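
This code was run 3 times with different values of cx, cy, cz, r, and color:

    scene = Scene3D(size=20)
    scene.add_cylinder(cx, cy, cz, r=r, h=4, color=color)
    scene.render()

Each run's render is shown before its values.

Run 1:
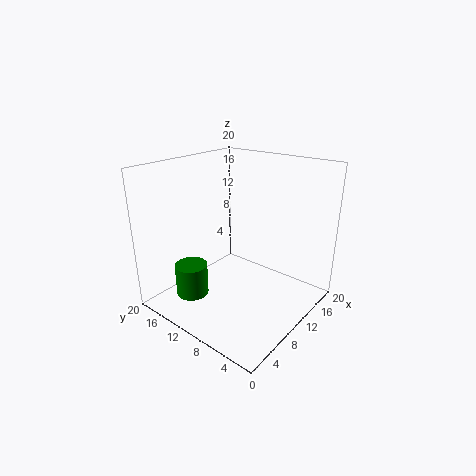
cx = 2; cy = 11; cz = 5; r = 2; color = 'green'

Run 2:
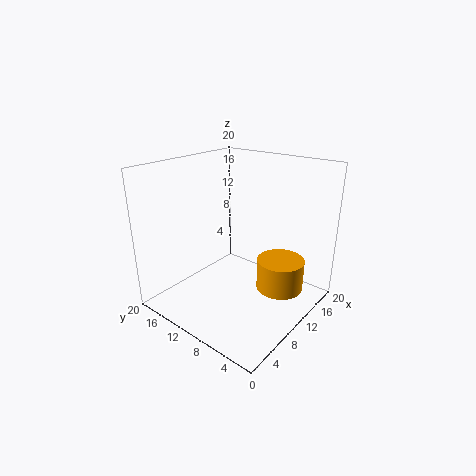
cx = 10; cy = 3; cz = 5; r = 3; color = 'orange'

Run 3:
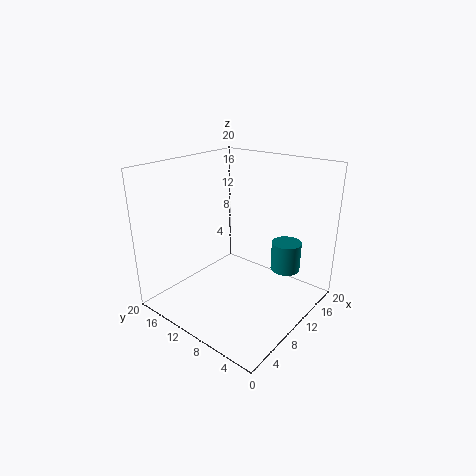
cx = 13; cy = 4; cz = 6; r = 2; color = 'teal'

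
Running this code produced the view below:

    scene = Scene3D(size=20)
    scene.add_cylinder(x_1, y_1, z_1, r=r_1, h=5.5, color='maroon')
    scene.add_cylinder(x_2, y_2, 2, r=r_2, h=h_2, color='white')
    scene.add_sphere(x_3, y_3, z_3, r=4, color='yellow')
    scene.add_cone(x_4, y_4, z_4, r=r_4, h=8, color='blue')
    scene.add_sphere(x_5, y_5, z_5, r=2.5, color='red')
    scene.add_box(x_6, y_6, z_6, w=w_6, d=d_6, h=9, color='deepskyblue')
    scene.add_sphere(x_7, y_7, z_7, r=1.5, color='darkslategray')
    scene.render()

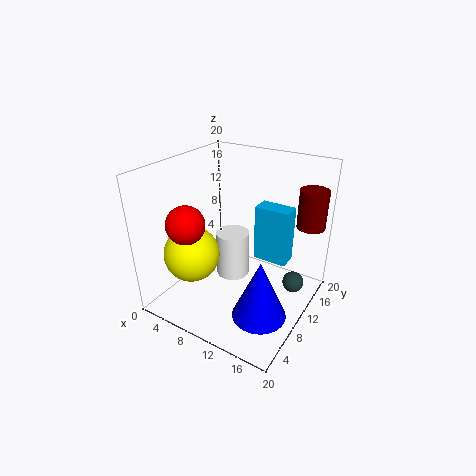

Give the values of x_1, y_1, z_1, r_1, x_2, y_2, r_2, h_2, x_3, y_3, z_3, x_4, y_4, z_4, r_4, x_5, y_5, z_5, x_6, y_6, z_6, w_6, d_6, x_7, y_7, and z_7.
x_1 = 18, y_1 = 16.5, z_1 = 11, r_1 = 2, x_2 = 7.5, y_2 = 12.5, r_2 = 2.5, h_2 = 7, x_3 = 4, y_3 = 7, z_3 = 7, x_4 = 16, y_4 = 5.5, z_4 = 2.5, r_4 = 3.5, x_5 = 6, y_5 = 4, z_5 = 13.5, x_6 = 9, y_6 = 16.5, z_6 = 3, w_6 = 5.5, d_6 = 3, x_7 = 17.5, y_7 = 13, z_7 = 3.5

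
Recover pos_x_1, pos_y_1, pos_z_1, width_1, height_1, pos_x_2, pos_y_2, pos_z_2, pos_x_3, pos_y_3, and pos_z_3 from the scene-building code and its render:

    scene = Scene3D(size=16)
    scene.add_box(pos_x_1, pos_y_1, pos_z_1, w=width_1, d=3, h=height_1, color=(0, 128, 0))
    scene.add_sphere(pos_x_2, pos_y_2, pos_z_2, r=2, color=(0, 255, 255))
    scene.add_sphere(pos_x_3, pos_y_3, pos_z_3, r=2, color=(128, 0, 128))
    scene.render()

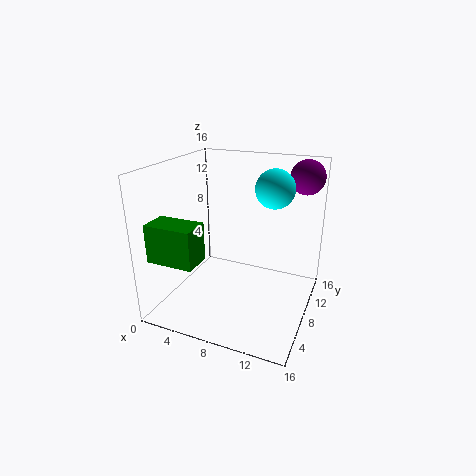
pos_x_1 = 1, pos_y_1 = 1, pos_z_1 = 7, width_1 = 5, height_1 = 4, pos_x_2 = 12, pos_y_2 = 8, pos_z_2 = 14, pos_x_3 = 14, pos_y_3 = 14, pos_z_3 = 14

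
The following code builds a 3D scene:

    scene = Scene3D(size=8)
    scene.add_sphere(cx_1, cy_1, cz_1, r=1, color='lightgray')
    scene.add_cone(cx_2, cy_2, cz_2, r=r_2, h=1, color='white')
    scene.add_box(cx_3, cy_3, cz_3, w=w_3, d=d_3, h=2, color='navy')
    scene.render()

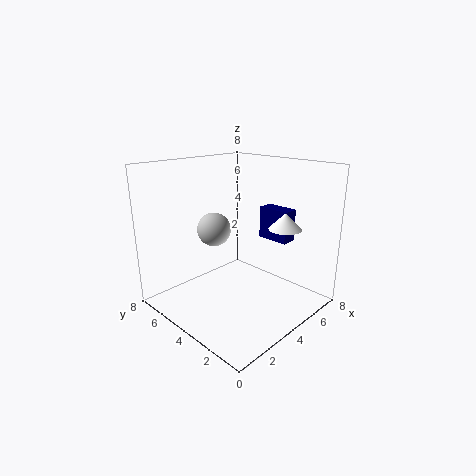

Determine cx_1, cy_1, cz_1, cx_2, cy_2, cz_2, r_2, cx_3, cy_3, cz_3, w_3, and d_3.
cx_1 = 4, cy_1 = 6, cz_1 = 4, cx_2 = 7, cy_2 = 3, cz_2 = 4, r_2 = 1, cx_3 = 7, cy_3 = 3, cz_3 = 3, w_3 = 1, d_3 = 2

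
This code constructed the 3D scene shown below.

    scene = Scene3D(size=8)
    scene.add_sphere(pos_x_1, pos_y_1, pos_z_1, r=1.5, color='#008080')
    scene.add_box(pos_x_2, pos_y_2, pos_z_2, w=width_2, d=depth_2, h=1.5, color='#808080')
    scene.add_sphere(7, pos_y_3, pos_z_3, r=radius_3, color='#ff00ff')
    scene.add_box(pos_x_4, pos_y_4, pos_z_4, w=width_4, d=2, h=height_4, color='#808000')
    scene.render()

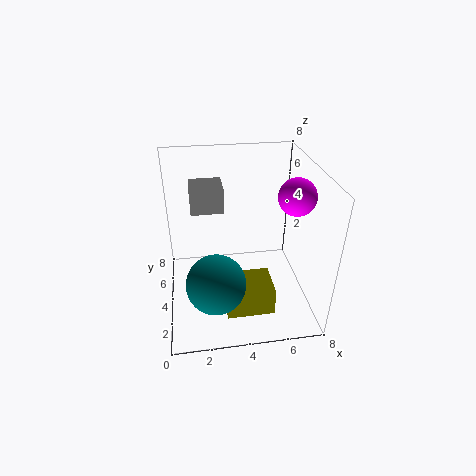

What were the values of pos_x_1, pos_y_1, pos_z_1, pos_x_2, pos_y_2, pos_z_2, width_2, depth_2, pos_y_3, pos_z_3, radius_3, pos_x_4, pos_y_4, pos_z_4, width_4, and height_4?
pos_x_1 = 2.5; pos_y_1 = 1.5; pos_z_1 = 3; pos_x_2 = 1.5; pos_y_2 = 6; pos_z_2 = 4.5; width_2 = 2; depth_2 = 2; pos_y_3 = 3.5; pos_z_3 = 6.5; radius_3 = 1; pos_x_4 = 3; pos_y_4 = 1; pos_z_4 = 1; width_4 = 2.5; height_4 = 1.5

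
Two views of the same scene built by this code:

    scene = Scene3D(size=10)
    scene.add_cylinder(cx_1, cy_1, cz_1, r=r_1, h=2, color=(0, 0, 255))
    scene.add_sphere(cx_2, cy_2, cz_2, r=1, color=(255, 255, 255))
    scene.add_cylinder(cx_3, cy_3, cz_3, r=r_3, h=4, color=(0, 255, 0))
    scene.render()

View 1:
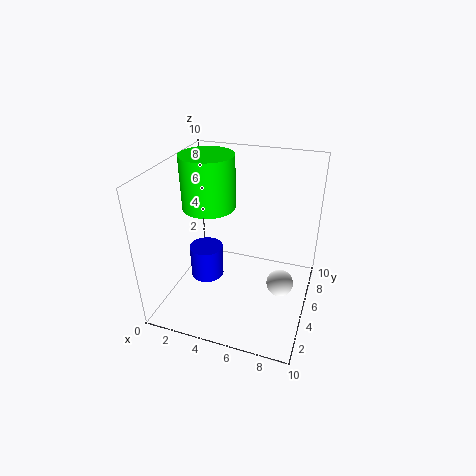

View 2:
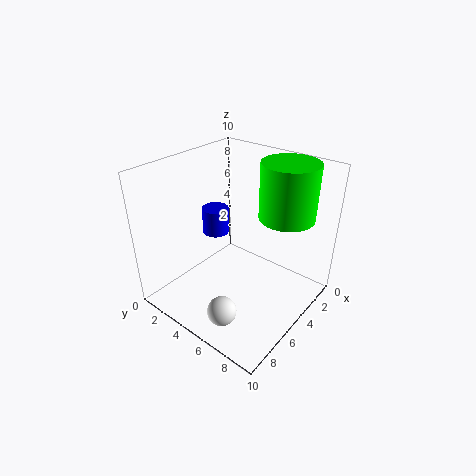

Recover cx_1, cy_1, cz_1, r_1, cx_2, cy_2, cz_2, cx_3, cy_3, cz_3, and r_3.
cx_1 = 4
cy_1 = 2
cz_1 = 4
r_1 = 1
cx_2 = 8
cy_2 = 6
cz_2 = 1
cx_3 = 2
cy_3 = 7
cz_3 = 6
r_3 = 2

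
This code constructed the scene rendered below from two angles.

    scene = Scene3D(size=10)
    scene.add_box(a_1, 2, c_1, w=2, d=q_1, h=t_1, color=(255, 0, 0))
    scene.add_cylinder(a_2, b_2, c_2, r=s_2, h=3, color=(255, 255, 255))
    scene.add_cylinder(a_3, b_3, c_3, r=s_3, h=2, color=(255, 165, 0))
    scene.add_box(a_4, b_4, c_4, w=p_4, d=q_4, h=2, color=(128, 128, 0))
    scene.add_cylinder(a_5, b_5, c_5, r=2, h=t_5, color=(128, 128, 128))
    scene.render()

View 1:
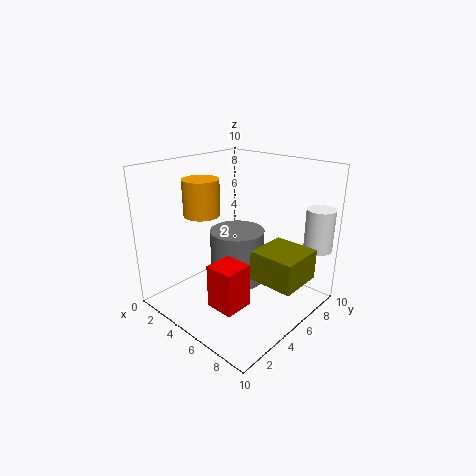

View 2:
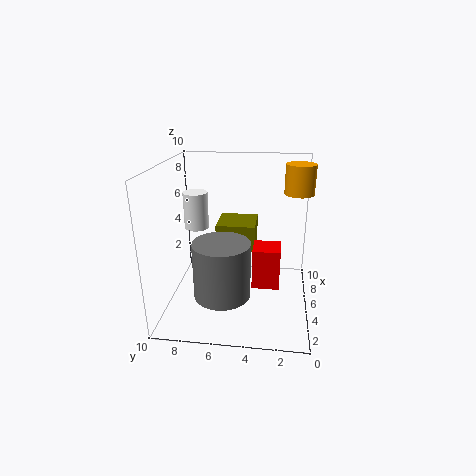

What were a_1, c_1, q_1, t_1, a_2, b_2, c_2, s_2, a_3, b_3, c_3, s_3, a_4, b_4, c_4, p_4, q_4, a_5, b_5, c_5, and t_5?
a_1 = 5, c_1 = 1, q_1 = 2, t_1 = 3, a_2 = 9, b_2 = 9, c_2 = 4, s_2 = 1, a_3 = 6, b_3 = 1, c_3 = 8, s_3 = 1, a_4 = 7, b_4 = 4, c_4 = 3, p_4 = 3, q_4 = 3, a_5 = 4, b_5 = 6, c_5 = 1, t_5 = 4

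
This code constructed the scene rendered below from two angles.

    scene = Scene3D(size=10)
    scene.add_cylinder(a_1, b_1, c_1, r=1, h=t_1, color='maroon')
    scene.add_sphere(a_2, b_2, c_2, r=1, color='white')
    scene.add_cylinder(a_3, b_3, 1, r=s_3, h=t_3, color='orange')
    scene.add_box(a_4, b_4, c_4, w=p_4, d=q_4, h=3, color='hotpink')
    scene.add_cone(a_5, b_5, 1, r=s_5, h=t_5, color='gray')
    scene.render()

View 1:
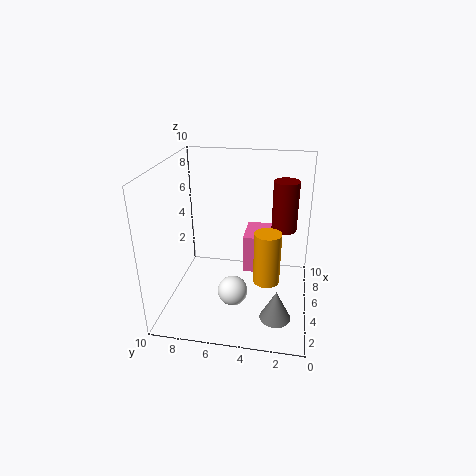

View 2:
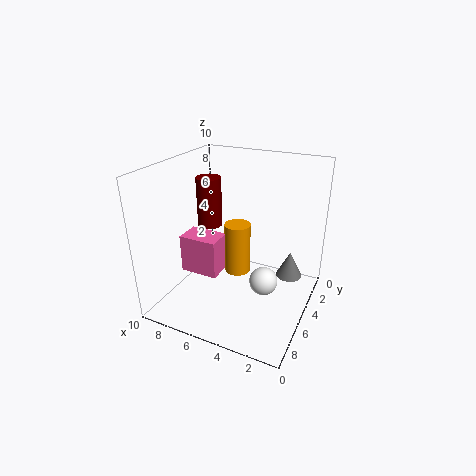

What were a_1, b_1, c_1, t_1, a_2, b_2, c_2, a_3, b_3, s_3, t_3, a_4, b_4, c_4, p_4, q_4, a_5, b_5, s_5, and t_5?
a_1 = 9, b_1 = 2, c_1 = 4, t_1 = 4, a_2 = 3, b_2 = 5, c_2 = 2, a_3 = 6, b_3 = 3, s_3 = 1, t_3 = 4, a_4 = 7, b_4 = 3, c_4 = 1, p_4 = 3, q_4 = 2, a_5 = 2, b_5 = 2, s_5 = 1, t_5 = 2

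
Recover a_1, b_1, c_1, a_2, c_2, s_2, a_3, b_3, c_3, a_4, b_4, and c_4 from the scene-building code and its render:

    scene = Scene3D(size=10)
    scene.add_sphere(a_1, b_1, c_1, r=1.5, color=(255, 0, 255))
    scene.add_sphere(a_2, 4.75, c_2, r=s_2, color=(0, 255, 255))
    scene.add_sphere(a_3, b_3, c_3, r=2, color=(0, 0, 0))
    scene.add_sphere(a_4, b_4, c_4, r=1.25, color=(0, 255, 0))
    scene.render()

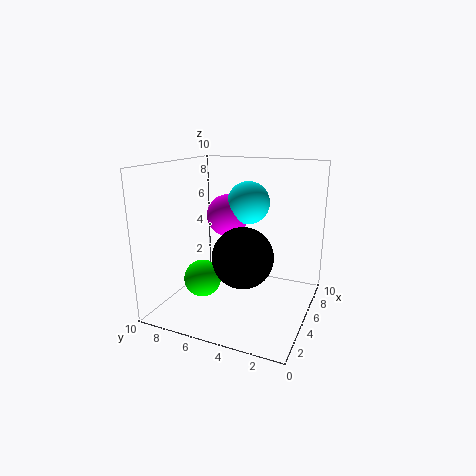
a_1 = 6
b_1 = 6.25
c_1 = 6.25
a_2 = 6.25
c_2 = 7.25
s_2 = 1.5
a_3 = 3.5
b_3 = 4
c_3 = 4.25
a_4 = 3
b_4 = 6.75
c_4 = 2.5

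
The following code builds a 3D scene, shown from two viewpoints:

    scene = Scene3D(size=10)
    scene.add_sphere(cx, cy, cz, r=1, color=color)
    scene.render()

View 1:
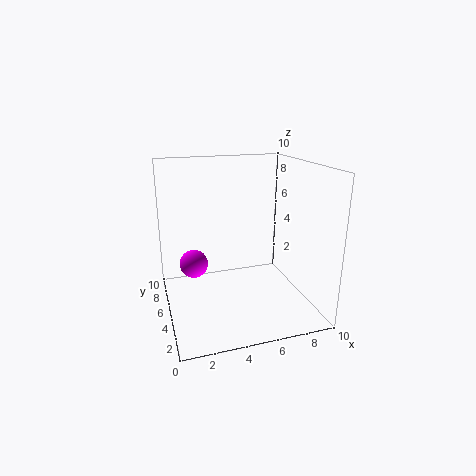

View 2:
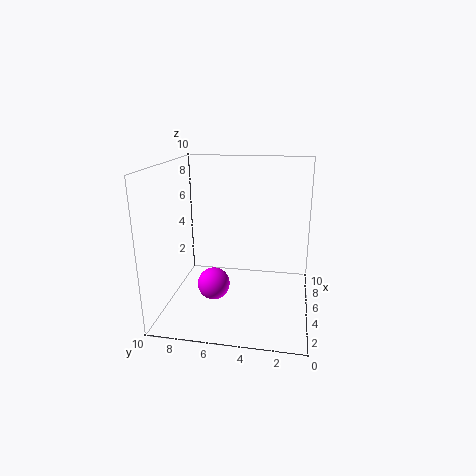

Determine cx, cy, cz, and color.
cx = 2; cy = 6; cz = 3; color = 'magenta'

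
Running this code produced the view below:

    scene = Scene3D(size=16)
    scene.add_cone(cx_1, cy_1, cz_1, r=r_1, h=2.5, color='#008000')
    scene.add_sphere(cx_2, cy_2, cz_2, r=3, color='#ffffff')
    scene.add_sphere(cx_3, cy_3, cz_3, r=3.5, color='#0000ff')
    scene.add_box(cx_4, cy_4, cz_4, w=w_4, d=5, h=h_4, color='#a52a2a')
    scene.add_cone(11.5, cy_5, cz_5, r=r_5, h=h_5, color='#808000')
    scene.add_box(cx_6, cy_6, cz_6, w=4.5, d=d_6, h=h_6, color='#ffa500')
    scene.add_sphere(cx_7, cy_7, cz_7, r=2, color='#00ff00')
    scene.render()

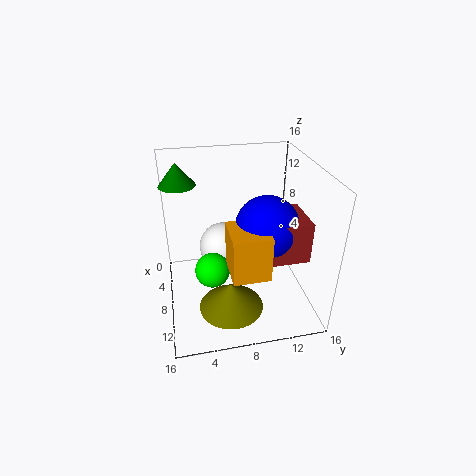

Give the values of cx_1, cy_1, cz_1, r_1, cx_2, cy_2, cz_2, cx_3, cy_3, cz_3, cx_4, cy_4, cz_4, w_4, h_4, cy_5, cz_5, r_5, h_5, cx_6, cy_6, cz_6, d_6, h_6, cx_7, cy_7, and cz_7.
cx_1 = 5
cy_1 = 2
cz_1 = 13.5
r_1 = 2
cx_2 = 4
cy_2 = 7
cz_2 = 4.5
cx_3 = 9
cy_3 = 11
cz_3 = 9.5
cx_4 = 7
cy_4 = 10
cz_4 = 6.5
w_4 = 5
h_4 = 4.5
cy_5 = 6.5
cz_5 = 1.5
r_5 = 3.5
h_5 = 3
cx_6 = 8.5
cy_6 = 6.5
cz_6 = 5.5
d_6 = 4
h_6 = 5
cx_7 = 8
cy_7 = 5
cz_7 = 4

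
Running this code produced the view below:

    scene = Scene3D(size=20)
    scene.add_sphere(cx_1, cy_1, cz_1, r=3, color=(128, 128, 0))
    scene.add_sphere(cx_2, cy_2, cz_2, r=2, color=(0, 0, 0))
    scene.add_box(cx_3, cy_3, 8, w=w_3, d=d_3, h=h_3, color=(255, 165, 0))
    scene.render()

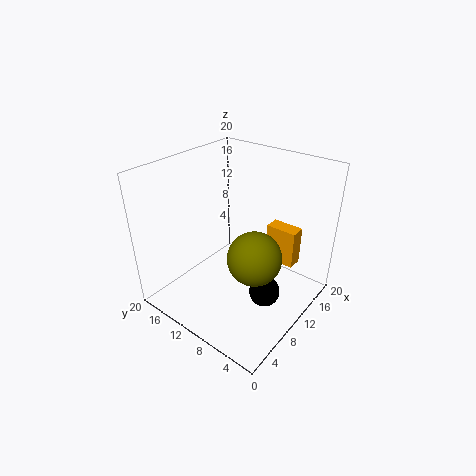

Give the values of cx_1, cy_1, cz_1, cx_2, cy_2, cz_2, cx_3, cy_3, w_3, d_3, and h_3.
cx_1 = 4; cy_1 = 3; cz_1 = 13; cx_2 = 8; cy_2 = 4; cz_2 = 5; cx_3 = 11; cy_3 = 2; w_3 = 2; d_3 = 4; h_3 = 5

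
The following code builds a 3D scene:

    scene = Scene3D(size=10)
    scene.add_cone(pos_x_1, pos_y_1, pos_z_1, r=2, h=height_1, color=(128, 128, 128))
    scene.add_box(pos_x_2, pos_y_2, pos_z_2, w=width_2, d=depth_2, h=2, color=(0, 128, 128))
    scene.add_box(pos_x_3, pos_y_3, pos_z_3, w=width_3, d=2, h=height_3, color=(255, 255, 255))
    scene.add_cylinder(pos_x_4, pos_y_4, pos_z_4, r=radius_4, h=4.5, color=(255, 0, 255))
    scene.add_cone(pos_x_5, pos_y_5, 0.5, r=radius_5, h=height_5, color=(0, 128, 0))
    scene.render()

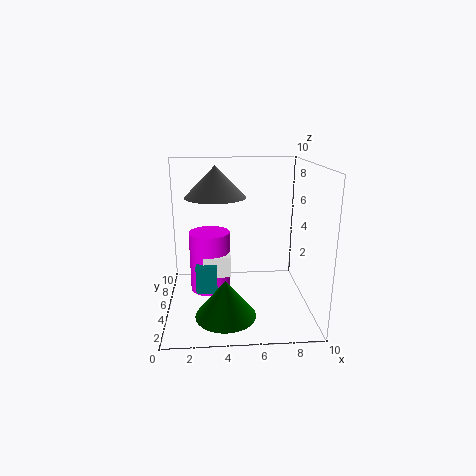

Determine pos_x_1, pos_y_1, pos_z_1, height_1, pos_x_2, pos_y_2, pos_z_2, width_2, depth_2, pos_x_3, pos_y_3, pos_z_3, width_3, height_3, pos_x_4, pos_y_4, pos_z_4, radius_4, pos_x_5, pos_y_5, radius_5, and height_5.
pos_x_1 = 3.5
pos_y_1 = 4.5
pos_z_1 = 8
height_1 = 2
pos_x_2 = 2
pos_y_2 = 4.5
pos_z_2 = 1
width_2 = 1.5
depth_2 = 2.5
pos_x_3 = 2.5
pos_y_3 = 5
pos_z_3 = 2
width_3 = 2
height_3 = 1.5
pos_x_4 = 3
pos_y_4 = 6.5
pos_z_4 = 0.5
radius_4 = 1.5
pos_x_5 = 4
pos_y_5 = 2.5
radius_5 = 2
height_5 = 2.5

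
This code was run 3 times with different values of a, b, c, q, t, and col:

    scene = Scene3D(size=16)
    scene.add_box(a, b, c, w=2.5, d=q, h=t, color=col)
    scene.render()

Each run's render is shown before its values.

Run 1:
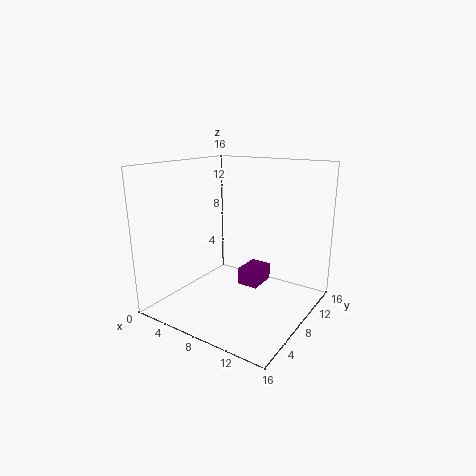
a = 7
b = 9.5
c = 1.5
q = 3.5
t = 2
col = 'purple'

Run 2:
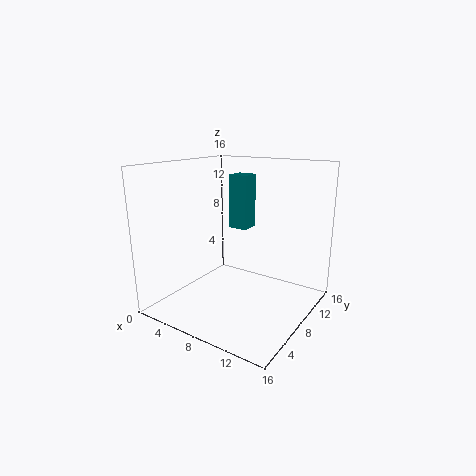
a = 3
b = 13.5
c = 7
q = 2.5
t = 7
col = 'teal'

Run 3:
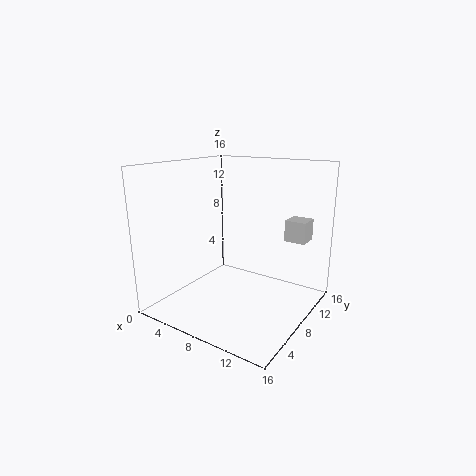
a = 11.5
b = 12.5
c = 7
q = 2.5
t = 2.5
col = 'lightgray'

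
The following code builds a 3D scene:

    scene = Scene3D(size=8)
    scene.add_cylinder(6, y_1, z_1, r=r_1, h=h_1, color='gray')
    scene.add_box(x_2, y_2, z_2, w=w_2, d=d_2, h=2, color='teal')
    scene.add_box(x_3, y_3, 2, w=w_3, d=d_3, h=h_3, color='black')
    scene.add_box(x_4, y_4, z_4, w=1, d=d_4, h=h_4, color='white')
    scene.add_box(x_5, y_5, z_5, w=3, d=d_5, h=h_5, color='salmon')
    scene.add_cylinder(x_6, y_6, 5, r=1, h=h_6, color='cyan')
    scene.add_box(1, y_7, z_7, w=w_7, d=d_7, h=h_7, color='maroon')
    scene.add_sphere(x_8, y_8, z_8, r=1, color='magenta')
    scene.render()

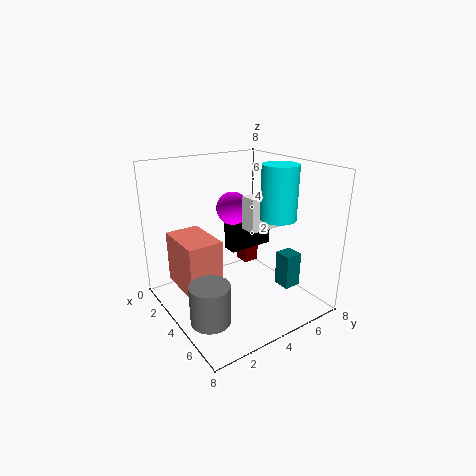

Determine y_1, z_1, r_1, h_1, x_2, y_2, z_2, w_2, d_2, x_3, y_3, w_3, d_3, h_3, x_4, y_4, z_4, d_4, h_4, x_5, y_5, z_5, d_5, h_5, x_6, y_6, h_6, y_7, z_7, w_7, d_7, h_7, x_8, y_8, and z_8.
y_1 = 1, z_1 = 1, r_1 = 1, h_1 = 2, x_2 = 5, y_2 = 6, z_2 = 1, w_2 = 1, d_2 = 1, x_3 = 1, y_3 = 5, w_3 = 1, d_3 = 3, h_3 = 2, x_4 = 3, y_4 = 5, z_4 = 4, d_4 = 2, h_4 = 2, x_5 = 1, y_5 = 1, z_5 = 1, d_5 = 2, h_5 = 3, x_6 = 5, y_6 = 6, h_6 = 3, y_7 = 6, z_7 = 1, w_7 = 1, d_7 = 1, h_7 = 2, x_8 = 2, y_8 = 5, z_8 = 5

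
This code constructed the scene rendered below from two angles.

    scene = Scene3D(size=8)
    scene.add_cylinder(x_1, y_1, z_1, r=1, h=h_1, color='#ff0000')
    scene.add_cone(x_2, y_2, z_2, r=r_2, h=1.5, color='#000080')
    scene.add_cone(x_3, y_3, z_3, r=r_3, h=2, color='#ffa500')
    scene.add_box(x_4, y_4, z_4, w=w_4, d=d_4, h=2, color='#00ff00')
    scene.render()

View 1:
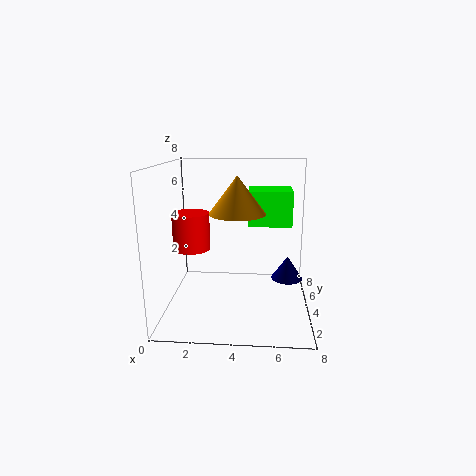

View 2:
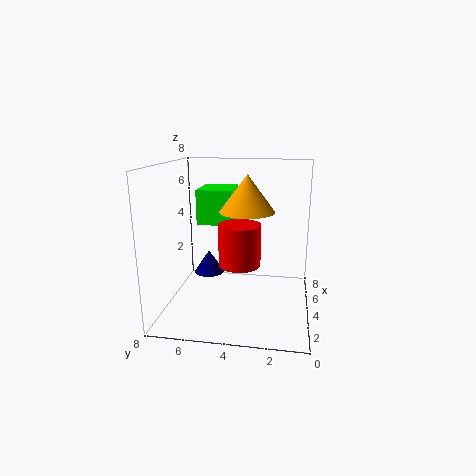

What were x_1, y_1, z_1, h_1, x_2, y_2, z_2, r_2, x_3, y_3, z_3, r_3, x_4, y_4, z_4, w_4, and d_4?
x_1 = 1.5
y_1 = 3.5
z_1 = 3.5
h_1 = 2
x_2 = 7
y_2 = 6.5
z_2 = 0.5
r_2 = 1
x_3 = 4
y_3 = 3.5
z_3 = 5.5
r_3 = 1.5
x_4 = 4.5
y_4 = 4.5
z_4 = 4.5
w_4 = 2.5
d_4 = 2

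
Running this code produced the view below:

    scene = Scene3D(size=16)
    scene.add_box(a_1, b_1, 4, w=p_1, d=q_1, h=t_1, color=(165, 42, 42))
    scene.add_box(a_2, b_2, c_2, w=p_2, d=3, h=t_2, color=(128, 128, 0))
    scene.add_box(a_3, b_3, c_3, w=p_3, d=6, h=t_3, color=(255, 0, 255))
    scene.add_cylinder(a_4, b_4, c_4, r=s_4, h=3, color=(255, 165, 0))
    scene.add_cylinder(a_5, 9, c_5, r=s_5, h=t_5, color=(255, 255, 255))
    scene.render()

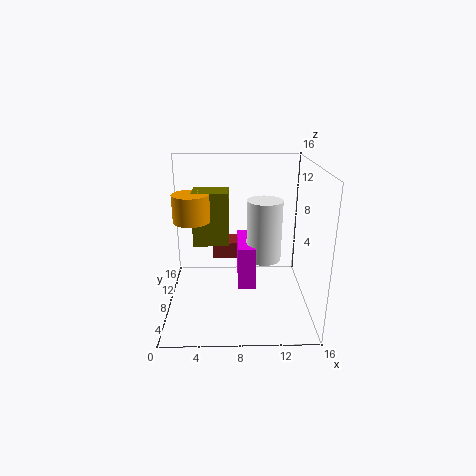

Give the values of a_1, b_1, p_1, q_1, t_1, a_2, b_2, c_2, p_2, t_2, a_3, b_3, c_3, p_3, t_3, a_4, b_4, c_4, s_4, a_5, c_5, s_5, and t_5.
a_1 = 5; b_1 = 11; p_1 = 5; q_1 = 3; t_1 = 2; a_2 = 3; b_2 = 8; c_2 = 7; p_2 = 4; t_2 = 6; a_3 = 8; b_3 = 7; c_3 = 2; p_3 = 2; t_3 = 5; a_4 = 3; b_4 = 8; c_4 = 10; s_4 = 2; a_5 = 11; c_5 = 5; s_5 = 2; t_5 = 7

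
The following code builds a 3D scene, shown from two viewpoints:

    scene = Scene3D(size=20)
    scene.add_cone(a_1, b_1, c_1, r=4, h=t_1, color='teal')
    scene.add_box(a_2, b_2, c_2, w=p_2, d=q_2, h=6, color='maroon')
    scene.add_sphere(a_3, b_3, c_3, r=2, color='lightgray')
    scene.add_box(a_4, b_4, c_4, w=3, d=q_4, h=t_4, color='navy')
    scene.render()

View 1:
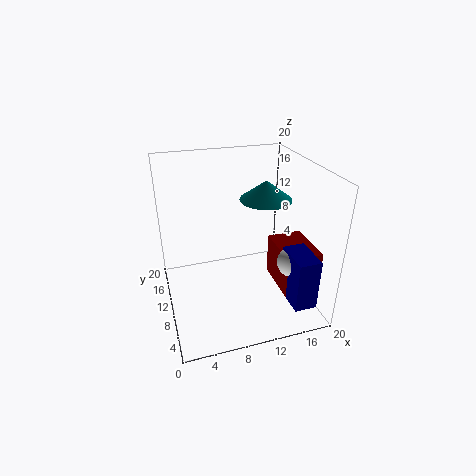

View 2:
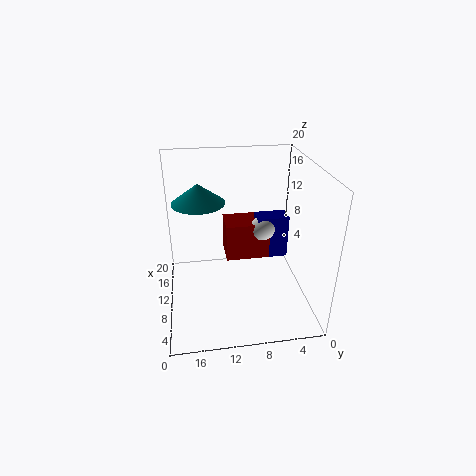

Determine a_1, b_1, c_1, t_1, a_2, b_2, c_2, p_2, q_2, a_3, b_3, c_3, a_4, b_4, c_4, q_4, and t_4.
a_1 = 16, b_1 = 15, c_1 = 13, t_1 = 3, a_2 = 15, b_2 = 4, c_2 = 3, p_2 = 5, q_2 = 7, a_3 = 16, b_3 = 5, c_3 = 8, a_4 = 15, b_4 = 1, c_4 = 3, q_4 = 5, t_4 = 7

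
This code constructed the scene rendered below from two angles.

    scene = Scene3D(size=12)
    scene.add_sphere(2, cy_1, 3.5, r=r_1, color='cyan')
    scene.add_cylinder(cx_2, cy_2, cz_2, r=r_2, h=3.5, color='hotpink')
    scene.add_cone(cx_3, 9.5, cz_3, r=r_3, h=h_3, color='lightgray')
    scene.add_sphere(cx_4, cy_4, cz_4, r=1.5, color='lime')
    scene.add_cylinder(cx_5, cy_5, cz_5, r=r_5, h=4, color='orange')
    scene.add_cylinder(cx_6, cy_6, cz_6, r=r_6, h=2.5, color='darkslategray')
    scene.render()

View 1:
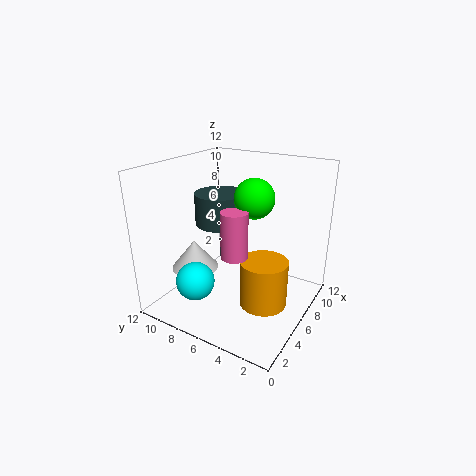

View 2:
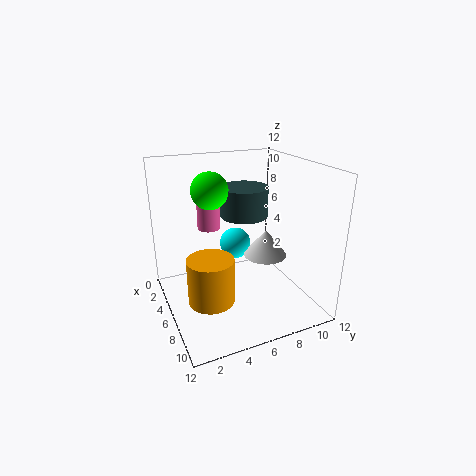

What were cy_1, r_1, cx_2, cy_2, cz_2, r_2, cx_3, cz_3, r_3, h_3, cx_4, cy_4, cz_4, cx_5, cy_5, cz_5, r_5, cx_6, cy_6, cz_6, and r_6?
cy_1 = 7.5
r_1 = 1.5
cx_2 = 3
cy_2 = 4.5
cz_2 = 6
r_2 = 1
cx_3 = 4.5
cz_3 = 3
r_3 = 2
h_3 = 2.5
cx_4 = 5
cy_4 = 4
cz_4 = 10
cx_5 = 6
cy_5 = 3.5
cz_5 = 0.5
r_5 = 2
cx_6 = 5
cy_6 = 7
cz_6 = 7.5
r_6 = 2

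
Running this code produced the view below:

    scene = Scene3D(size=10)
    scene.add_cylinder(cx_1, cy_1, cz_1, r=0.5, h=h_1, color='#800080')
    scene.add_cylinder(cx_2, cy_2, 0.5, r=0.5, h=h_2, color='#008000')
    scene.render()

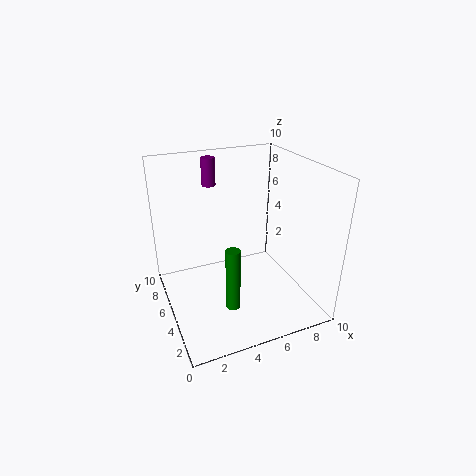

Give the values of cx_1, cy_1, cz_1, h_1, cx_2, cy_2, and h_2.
cx_1 = 4, cy_1 = 8, cz_1 = 8, h_1 = 2, cx_2 = 4, cy_2 = 3.5, h_2 = 4.5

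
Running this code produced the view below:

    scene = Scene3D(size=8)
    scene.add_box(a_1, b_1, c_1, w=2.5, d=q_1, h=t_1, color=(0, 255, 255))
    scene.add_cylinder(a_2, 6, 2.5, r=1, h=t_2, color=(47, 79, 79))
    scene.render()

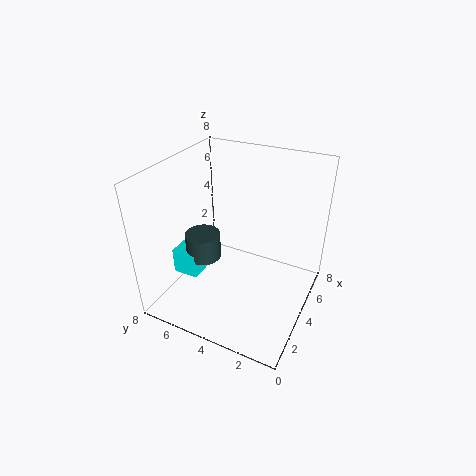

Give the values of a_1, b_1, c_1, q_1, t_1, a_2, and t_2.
a_1 = 2.5, b_1 = 6, c_1 = 1.5, q_1 = 1.5, t_1 = 1.5, a_2 = 3.5, t_2 = 1.5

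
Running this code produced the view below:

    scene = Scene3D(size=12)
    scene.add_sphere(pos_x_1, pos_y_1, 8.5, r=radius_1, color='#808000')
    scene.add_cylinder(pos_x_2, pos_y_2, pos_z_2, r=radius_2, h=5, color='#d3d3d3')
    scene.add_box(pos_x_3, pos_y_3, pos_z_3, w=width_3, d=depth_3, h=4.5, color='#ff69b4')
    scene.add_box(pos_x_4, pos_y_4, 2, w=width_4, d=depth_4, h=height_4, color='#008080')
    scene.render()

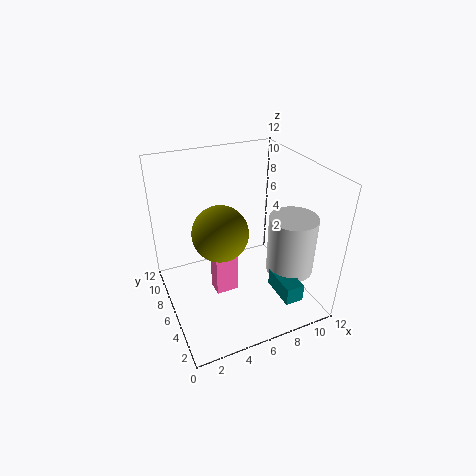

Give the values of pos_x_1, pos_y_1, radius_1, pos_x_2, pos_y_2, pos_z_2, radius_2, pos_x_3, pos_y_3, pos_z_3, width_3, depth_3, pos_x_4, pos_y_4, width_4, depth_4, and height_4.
pos_x_1 = 3.5, pos_y_1 = 3.5, radius_1 = 2, pos_x_2 = 10, pos_y_2 = 4, pos_z_2 = 3, radius_2 = 2, pos_x_3 = 4, pos_y_3 = 6, pos_z_3 = 0.5, width_3 = 2, depth_3 = 1.5, pos_x_4 = 8, pos_y_4 = 1, width_4 = 1.5, depth_4 = 3, height_4 = 1.5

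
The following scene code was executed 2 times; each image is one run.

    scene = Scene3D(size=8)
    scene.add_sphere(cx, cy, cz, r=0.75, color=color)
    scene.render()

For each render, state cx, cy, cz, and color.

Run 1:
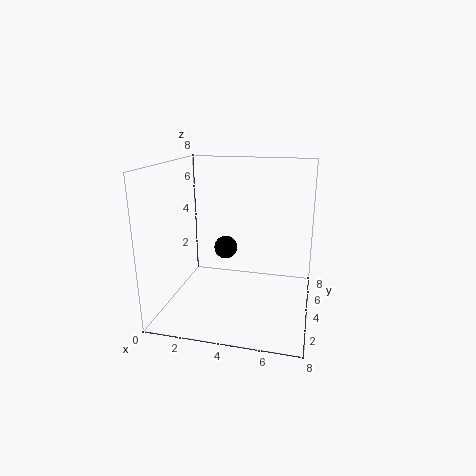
cx = 2.5, cy = 6.75, cz = 2.25, color = 'black'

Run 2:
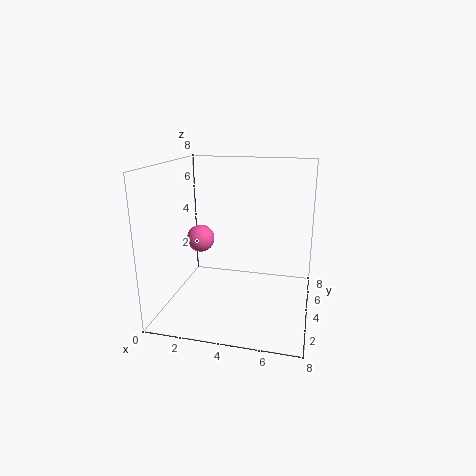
cx = 2, cy = 3.5, cz = 4, color = 'hotpink'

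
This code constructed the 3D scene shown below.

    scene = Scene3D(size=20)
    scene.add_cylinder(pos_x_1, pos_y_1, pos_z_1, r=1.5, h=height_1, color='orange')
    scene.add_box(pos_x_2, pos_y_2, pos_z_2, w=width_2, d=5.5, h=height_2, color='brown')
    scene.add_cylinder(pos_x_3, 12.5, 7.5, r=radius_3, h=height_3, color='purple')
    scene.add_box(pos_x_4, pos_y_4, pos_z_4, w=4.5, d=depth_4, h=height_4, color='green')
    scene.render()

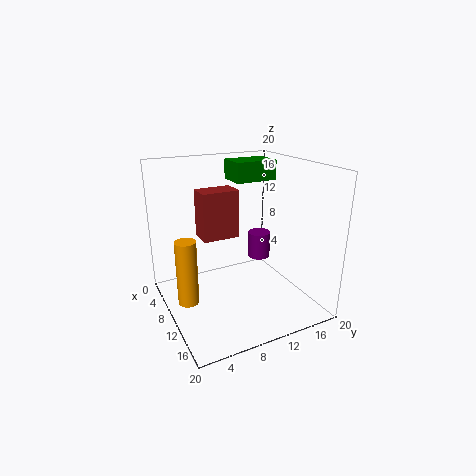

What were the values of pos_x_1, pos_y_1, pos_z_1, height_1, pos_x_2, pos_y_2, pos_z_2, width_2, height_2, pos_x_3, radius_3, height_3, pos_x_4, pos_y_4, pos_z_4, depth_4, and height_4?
pos_x_1 = 8, pos_y_1 = 3, pos_z_1 = 0.5, height_1 = 9.5, pos_x_2 = 4, pos_y_2 = 6, pos_z_2 = 9, width_2 = 3.5, height_2 = 7, pos_x_3 = 11.5, radius_3 = 1.5, height_3 = 3.5, pos_x_4 = 1.5, pos_y_4 = 12, pos_z_4 = 16.5, depth_4 = 6.5, height_4 = 3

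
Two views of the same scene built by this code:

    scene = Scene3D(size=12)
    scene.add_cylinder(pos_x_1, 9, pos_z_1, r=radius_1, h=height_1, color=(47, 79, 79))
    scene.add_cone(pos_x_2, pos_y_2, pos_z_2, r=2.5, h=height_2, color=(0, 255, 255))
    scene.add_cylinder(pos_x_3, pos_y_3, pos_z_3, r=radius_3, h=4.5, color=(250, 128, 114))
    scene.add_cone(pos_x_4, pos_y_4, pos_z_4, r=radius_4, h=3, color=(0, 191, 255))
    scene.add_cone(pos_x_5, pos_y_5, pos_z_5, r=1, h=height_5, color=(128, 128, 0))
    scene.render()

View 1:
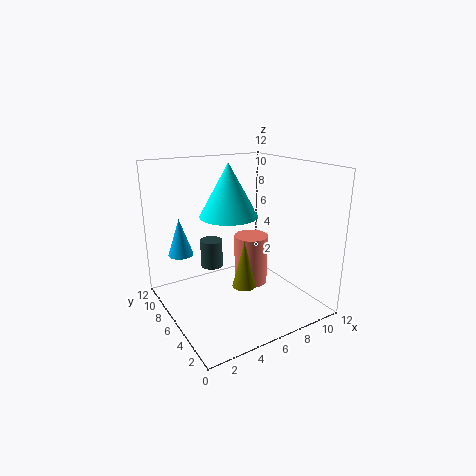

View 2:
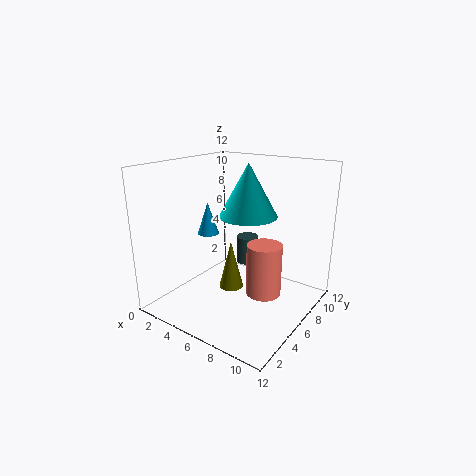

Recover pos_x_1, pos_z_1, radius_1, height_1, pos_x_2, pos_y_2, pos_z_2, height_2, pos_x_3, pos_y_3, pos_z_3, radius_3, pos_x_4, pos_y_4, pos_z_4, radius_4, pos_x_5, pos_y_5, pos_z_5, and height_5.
pos_x_1 = 5; pos_z_1 = 2.5; radius_1 = 1; height_1 = 2.5; pos_x_2 = 6; pos_y_2 = 7.5; pos_z_2 = 7.5; height_2 = 4.5; pos_x_3 = 8; pos_y_3 = 7; pos_z_3 = 1; radius_3 = 1.5; pos_x_4 = 1.5; pos_y_4 = 7.5; pos_z_4 = 5; radius_4 = 1; pos_x_5 = 6; pos_y_5 = 5; pos_z_5 = 2; height_5 = 4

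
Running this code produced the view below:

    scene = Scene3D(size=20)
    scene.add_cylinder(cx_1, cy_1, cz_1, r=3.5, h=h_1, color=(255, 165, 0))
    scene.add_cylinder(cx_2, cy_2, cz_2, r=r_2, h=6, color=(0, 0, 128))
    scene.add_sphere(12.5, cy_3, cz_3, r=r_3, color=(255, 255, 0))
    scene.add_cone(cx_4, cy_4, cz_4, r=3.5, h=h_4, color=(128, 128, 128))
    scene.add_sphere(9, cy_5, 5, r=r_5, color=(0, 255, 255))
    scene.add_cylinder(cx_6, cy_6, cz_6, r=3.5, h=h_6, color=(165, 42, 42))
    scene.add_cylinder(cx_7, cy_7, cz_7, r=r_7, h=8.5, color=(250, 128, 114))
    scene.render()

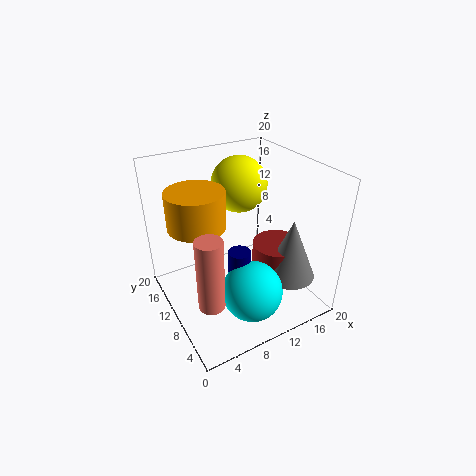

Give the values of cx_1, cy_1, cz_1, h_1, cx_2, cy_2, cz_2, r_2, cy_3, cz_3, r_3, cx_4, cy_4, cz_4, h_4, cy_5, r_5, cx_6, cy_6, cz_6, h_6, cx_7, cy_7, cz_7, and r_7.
cx_1 = 3.5; cy_1 = 8.5; cz_1 = 14.5; h_1 = 4.5; cx_2 = 8.5; cy_2 = 7; cz_2 = 4; r_2 = 1.5; cy_3 = 14; cz_3 = 16; r_3 = 4; cx_4 = 15.5; cy_4 = 5; cz_4 = 5; h_4 = 8.5; cy_5 = 4.5; r_5 = 4; cx_6 = 15; cy_6 = 7.5; cz_6 = 3.5; h_6 = 5.5; cx_7 = 2; cy_7 = 2; cz_7 = 8; r_7 = 1.5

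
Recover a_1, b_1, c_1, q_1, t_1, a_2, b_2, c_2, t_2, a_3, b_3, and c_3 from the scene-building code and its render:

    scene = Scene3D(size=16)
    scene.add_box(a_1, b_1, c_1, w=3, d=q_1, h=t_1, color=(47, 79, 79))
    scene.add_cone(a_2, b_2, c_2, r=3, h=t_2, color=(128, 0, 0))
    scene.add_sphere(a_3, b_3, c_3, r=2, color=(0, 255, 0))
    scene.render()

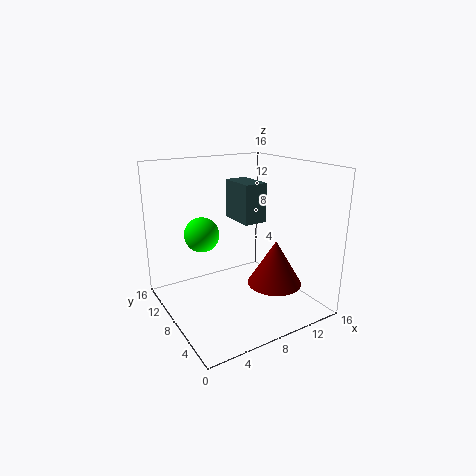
a_1 = 11, b_1 = 11, c_1 = 8, q_1 = 5, t_1 = 5, a_2 = 11, b_2 = 5, c_2 = 3, t_2 = 5, a_3 = 5, b_3 = 11, c_3 = 8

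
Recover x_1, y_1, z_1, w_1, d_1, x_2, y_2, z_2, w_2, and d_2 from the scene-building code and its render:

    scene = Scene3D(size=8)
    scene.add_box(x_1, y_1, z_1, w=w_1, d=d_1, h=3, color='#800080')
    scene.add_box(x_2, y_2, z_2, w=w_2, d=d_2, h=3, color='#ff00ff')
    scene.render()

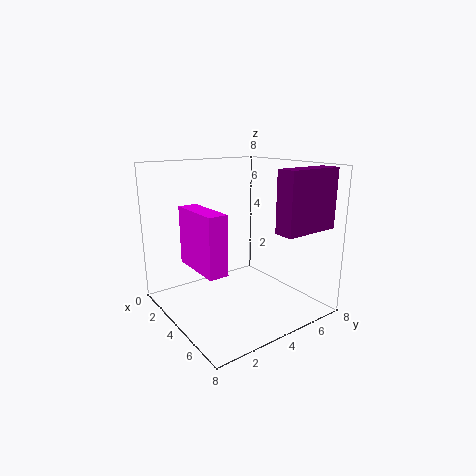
x_1 = 7
y_1 = 4
z_1 = 5
w_1 = 1
d_1 = 3
x_2 = 3
y_2 = 1
z_2 = 3
w_2 = 3
d_2 = 1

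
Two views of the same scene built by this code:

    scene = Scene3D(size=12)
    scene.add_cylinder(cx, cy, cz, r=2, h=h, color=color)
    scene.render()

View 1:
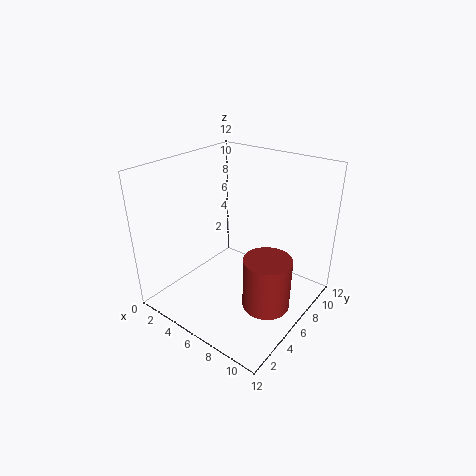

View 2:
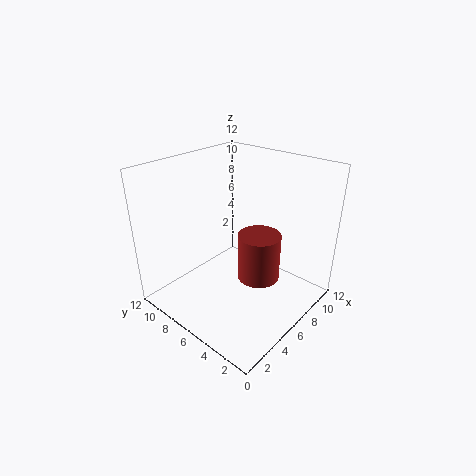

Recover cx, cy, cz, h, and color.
cx = 9, cy = 6, cz = 0.5, h = 4.5, color = 'brown'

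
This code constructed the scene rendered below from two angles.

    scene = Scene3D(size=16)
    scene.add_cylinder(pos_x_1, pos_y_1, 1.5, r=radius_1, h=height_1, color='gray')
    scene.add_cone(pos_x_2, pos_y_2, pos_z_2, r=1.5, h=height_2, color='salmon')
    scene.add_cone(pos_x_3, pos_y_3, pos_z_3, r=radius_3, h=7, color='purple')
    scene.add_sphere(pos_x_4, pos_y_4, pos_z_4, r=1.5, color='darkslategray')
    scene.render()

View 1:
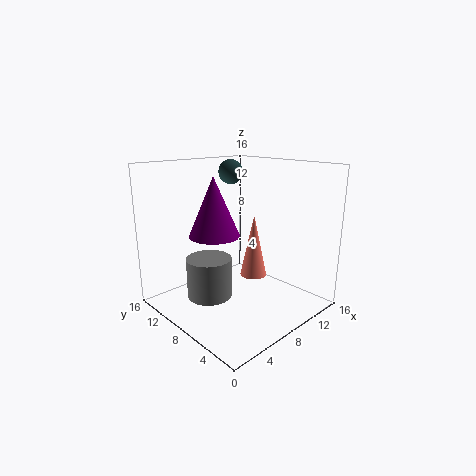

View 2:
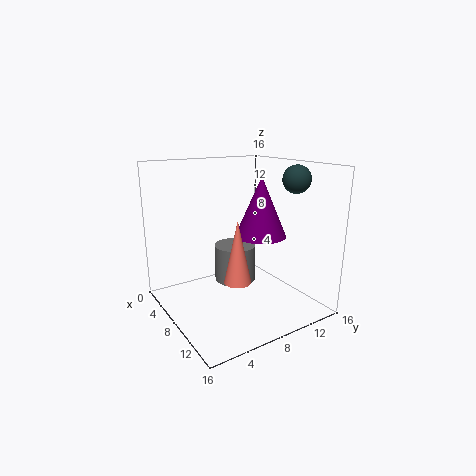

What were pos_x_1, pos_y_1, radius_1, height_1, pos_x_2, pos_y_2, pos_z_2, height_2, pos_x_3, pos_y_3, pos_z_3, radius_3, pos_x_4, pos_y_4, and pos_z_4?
pos_x_1 = 5, pos_y_1 = 9.5, radius_1 = 2.5, height_1 = 4.5, pos_x_2 = 9.5, pos_y_2 = 7, pos_z_2 = 3.5, height_2 = 7, pos_x_3 = 7.5, pos_y_3 = 11.5, pos_z_3 = 7.5, radius_3 = 3, pos_x_4 = 11.5, pos_y_4 = 13, pos_z_4 = 14.5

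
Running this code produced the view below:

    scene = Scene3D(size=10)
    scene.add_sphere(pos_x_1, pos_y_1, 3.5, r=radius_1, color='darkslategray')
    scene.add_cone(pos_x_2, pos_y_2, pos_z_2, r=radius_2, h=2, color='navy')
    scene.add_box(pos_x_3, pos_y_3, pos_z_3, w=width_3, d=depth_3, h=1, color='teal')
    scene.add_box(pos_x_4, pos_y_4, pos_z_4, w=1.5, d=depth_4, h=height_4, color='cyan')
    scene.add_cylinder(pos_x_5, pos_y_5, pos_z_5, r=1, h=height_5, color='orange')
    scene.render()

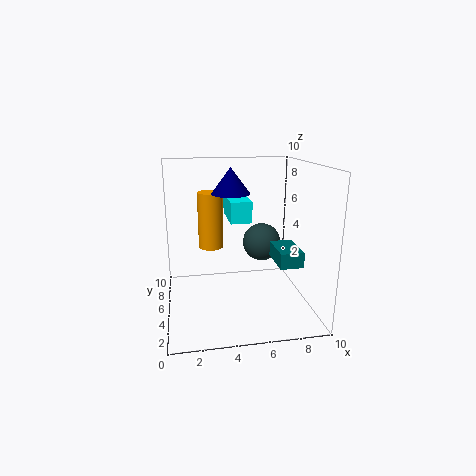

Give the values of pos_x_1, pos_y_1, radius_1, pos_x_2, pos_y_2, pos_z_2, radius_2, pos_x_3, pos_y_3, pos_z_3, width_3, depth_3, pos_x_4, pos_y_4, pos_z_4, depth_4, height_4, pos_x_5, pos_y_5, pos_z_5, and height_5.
pos_x_1 = 7.5, pos_y_1 = 8, radius_1 = 1.5, pos_x_2 = 5, pos_y_2 = 8, pos_z_2 = 7.5, radius_2 = 1.5, pos_x_3 = 7, pos_y_3 = 1.5, pos_z_3 = 4, width_3 = 1.5, depth_3 = 2.5, pos_x_4 = 4.5, pos_y_4 = 5, pos_z_4 = 6, depth_4 = 3.5, height_4 = 1.5, pos_x_5 = 3.5, pos_y_5 = 9, pos_z_5 = 3, height_5 = 4.5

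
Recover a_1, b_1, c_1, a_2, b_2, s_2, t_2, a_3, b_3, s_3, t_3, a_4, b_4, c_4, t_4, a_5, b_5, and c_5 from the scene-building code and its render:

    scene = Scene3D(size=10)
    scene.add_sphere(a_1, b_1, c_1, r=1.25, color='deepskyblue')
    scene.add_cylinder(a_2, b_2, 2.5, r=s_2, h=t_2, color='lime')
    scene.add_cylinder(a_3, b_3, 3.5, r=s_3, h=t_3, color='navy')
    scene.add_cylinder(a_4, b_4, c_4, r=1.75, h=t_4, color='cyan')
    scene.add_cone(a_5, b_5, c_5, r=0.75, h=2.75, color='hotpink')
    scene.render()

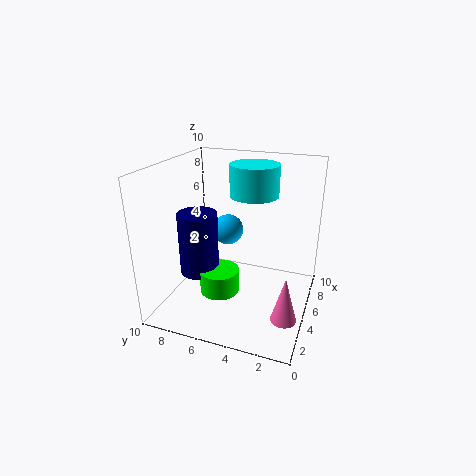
a_1 = 8.75, b_1 = 7.25, c_1 = 3.75, a_2 = 2.25, b_2 = 5.25, s_2 = 1.25, t_2 = 1.5, a_3 = 2.5, b_3 = 6.75, s_3 = 1.25, t_3 = 4, a_4 = 7, b_4 = 4.5, c_4 = 7.5, t_4 = 2.25, a_5 = 1, b_5 = 0.75, c_5 = 2.25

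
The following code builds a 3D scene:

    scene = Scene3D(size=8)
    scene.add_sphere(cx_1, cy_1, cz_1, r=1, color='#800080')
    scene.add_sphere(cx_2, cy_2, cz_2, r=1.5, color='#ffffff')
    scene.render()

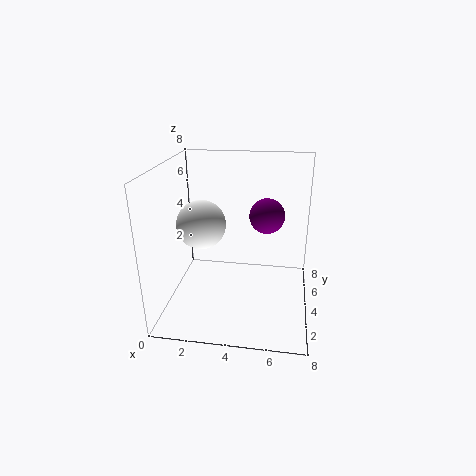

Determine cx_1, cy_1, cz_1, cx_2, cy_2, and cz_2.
cx_1 = 5.5
cy_1 = 5
cz_1 = 5
cx_2 = 1.5
cy_2 = 5.5
cz_2 = 4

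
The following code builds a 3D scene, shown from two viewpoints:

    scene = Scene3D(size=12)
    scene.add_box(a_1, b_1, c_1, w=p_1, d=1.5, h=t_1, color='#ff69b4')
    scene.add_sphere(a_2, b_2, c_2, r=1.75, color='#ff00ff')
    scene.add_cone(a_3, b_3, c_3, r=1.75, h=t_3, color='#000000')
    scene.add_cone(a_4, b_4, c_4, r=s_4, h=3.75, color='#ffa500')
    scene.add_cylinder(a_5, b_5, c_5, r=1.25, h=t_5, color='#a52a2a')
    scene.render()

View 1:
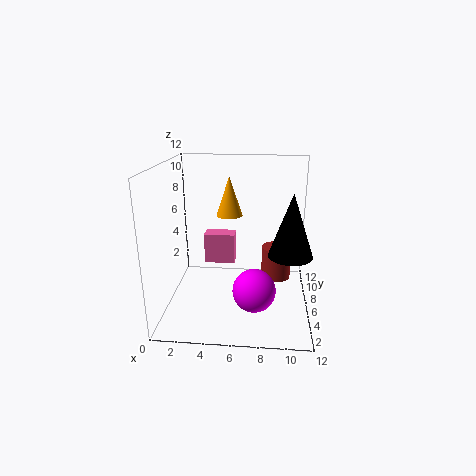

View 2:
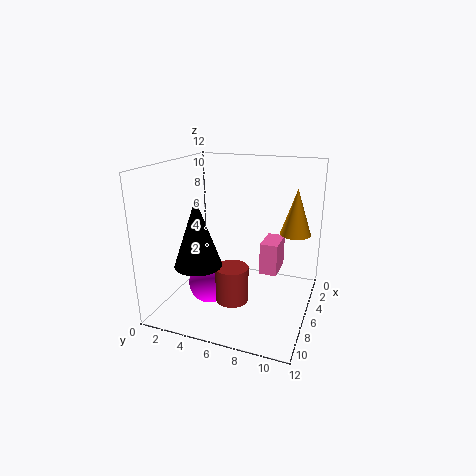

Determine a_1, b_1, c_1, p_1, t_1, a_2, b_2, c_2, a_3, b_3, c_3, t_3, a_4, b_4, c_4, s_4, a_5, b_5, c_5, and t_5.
a_1 = 2.75; b_1 = 7.75; c_1 = 2.75; p_1 = 2.75; t_1 = 2.75; a_2 = 7.5; b_2 = 4; c_2 = 2.25; a_3 = 10.25; b_3 = 4.5; c_3 = 5.25; t_3 = 5; a_4 = 4.75; b_4 = 10.5; c_4 = 6.5; s_4 = 1.25; a_5 = 9.25; b_5 = 6.75; c_5 = 2.25; t_5 = 2.75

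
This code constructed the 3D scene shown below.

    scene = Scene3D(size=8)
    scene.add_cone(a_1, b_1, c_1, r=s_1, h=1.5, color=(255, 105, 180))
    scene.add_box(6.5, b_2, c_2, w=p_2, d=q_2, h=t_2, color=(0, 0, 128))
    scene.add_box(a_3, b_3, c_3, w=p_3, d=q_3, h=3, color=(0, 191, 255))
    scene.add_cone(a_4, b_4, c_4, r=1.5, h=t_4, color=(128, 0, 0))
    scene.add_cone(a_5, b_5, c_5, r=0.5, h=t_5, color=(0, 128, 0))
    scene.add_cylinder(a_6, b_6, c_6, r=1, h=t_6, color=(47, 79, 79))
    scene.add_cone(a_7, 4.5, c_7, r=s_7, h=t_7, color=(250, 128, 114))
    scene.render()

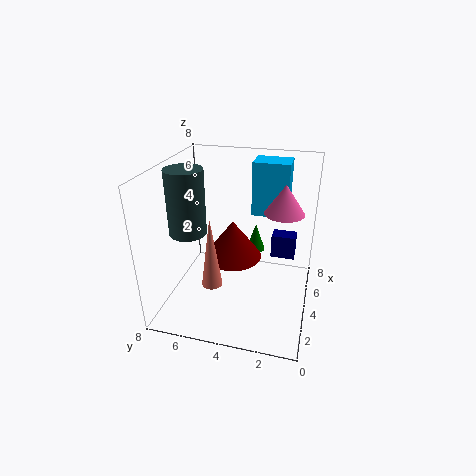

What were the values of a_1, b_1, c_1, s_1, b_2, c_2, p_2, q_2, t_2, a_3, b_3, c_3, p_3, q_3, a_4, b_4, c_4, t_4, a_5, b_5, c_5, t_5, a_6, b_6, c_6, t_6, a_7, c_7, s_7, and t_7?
a_1 = 3.5, b_1 = 1.5, c_1 = 6, s_1 = 1, b_2 = 1, c_2 = 1.5, p_2 = 1, q_2 = 1.5, t_2 = 1.5, a_3 = 5, b_3 = 1.5, c_3 = 5, p_3 = 1.5, q_3 = 2, a_4 = 3, b_4 = 4, c_4 = 3.5, t_4 = 2, a_5 = 4, b_5 = 3, c_5 = 3.5, t_5 = 1.5, a_6 = 3, b_6 = 6.5, c_6 = 4.5, t_6 = 3.5, a_7 = 1, c_7 = 3, s_7 = 0.5, t_7 = 3.5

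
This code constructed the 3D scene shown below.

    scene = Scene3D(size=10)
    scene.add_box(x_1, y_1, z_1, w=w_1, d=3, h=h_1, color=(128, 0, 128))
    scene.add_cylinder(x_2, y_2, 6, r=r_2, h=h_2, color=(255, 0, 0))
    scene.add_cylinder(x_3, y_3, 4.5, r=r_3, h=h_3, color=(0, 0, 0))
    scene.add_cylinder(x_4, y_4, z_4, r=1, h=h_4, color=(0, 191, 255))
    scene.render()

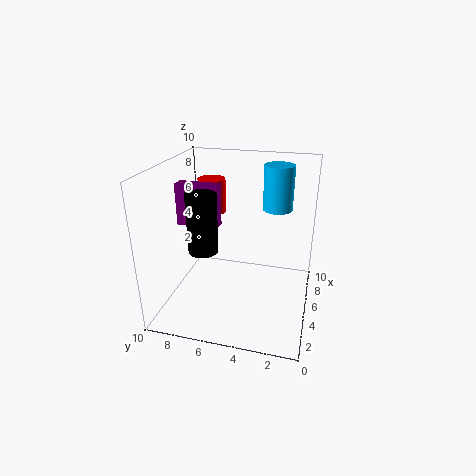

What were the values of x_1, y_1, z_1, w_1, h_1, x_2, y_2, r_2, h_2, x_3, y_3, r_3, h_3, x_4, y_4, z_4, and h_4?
x_1 = 5; y_1 = 6.5; z_1 = 5.5; w_1 = 1; h_1 = 3; x_2 = 7; y_2 = 7.5; r_2 = 1; h_2 = 2.5; x_3 = 3.5; y_3 = 7; r_3 = 1; h_3 = 4; x_4 = 6; y_4 = 2.5; z_4 = 7; h_4 = 3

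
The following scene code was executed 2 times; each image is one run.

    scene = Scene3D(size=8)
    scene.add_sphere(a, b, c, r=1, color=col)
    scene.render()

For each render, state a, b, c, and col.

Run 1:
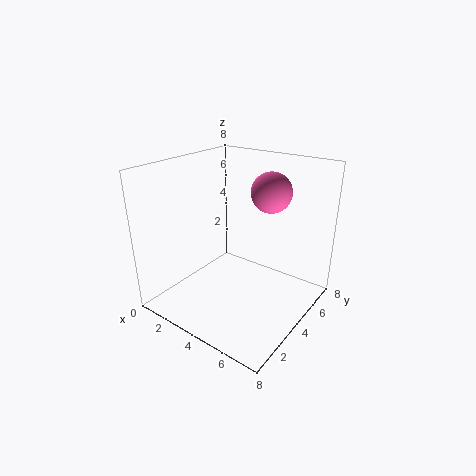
a = 6
b = 4
c = 7
col = 'hotpink'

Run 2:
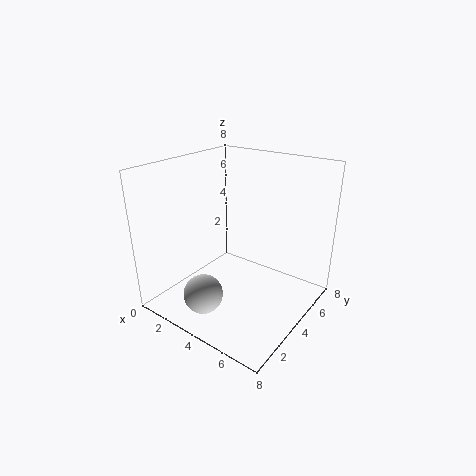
a = 4
b = 1
c = 2
col = 'lightgray'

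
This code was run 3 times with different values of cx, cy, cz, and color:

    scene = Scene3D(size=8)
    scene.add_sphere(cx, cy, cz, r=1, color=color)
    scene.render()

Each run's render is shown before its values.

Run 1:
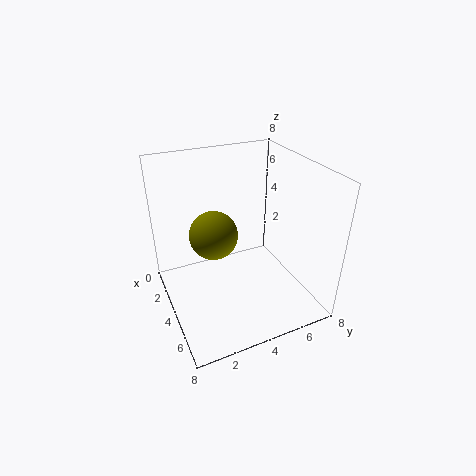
cx = 7, cy = 1.5, cz = 6.5, color = 'olive'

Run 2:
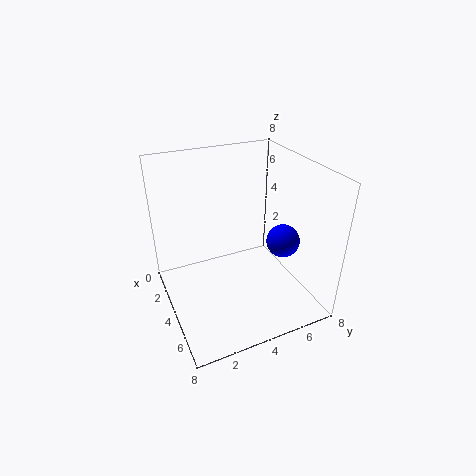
cx = 4, cy = 7, cz = 3, color = 'blue'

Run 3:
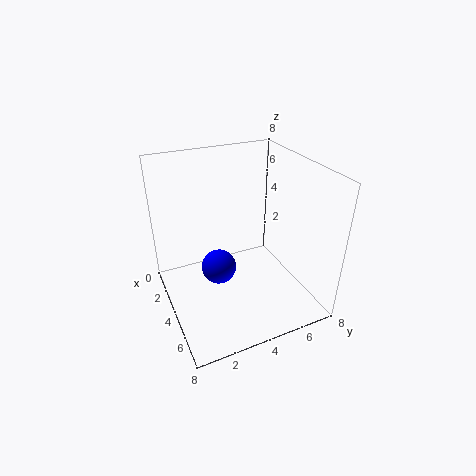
cx = 3.5, cy = 3, cz = 2, color = 'blue'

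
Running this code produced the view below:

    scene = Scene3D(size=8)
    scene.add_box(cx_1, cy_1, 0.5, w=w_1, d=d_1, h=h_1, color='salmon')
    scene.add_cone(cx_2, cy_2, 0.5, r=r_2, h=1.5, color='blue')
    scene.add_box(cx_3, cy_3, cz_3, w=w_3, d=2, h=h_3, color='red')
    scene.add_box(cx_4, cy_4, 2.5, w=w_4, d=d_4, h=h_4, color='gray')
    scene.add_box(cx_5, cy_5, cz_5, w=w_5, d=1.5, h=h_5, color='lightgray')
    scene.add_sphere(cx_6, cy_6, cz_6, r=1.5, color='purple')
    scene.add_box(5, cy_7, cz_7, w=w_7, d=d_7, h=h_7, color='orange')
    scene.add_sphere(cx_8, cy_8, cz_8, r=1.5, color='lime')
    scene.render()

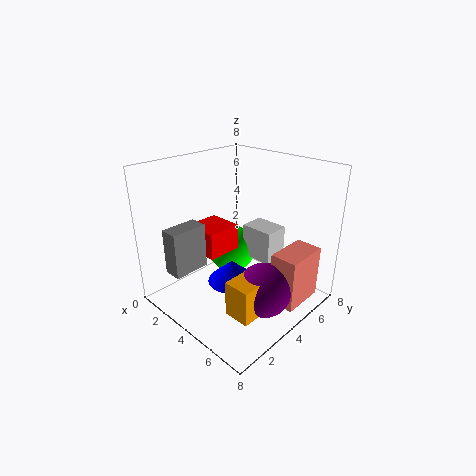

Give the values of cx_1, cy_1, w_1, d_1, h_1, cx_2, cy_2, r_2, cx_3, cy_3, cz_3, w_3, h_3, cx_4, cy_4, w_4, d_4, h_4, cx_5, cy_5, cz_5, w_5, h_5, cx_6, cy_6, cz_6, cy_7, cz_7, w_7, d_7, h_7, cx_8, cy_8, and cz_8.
cx_1 = 6
cy_1 = 4.5
w_1 = 1.5
d_1 = 2.5
h_1 = 3
cx_2 = 3
cy_2 = 4.5
r_2 = 1.5
cx_3 = 1.5
cy_3 = 2.5
cz_3 = 3
w_3 = 2
h_3 = 1.5
cx_4 = 2
cy_4 = 0.5
w_4 = 1
d_4 = 2
h_4 = 2.5
cx_5 = 3
cy_5 = 5.5
cz_5 = 2
w_5 = 2
h_5 = 2
cx_6 = 6
cy_6 = 4
cz_6 = 1.5
cy_7 = 2
cz_7 = 0.5
w_7 = 1.5
d_7 = 2
h_7 = 2
cx_8 = 2
cy_8 = 5.5
cz_8 = 2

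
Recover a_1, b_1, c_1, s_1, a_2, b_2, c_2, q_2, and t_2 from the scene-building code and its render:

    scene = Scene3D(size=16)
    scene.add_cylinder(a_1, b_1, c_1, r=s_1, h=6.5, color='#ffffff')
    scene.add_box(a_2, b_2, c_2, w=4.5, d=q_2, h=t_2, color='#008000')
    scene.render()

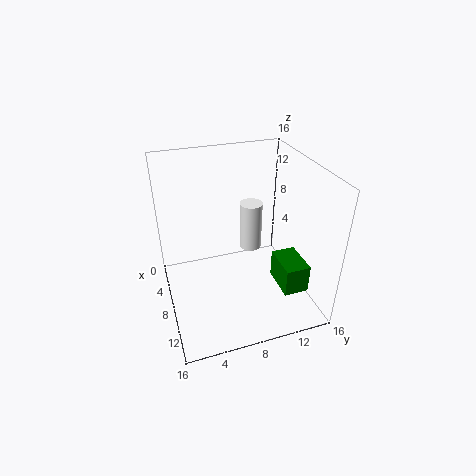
a_1 = 1.5, b_1 = 12, c_1 = 2, s_1 = 1.5, a_2 = 6.5, b_2 = 13, c_2 = 0.5, q_2 = 3, t_2 = 3.5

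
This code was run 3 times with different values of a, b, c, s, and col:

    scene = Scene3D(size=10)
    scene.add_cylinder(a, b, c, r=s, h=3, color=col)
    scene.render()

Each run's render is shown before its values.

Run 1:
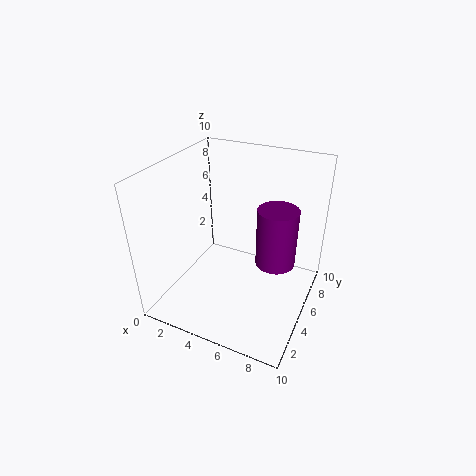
a = 9; b = 1; c = 7; s = 1; col = 'purple'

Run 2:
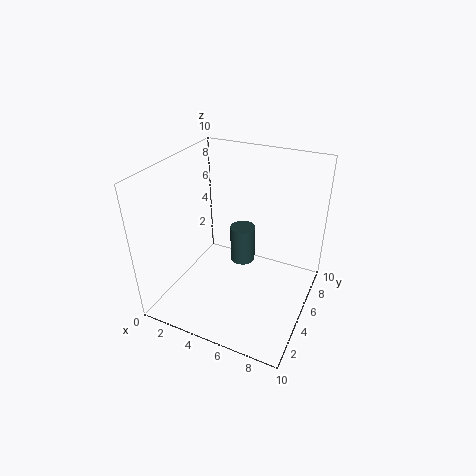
a = 4; b = 8; c = 1; s = 1; col = 'darkslategray'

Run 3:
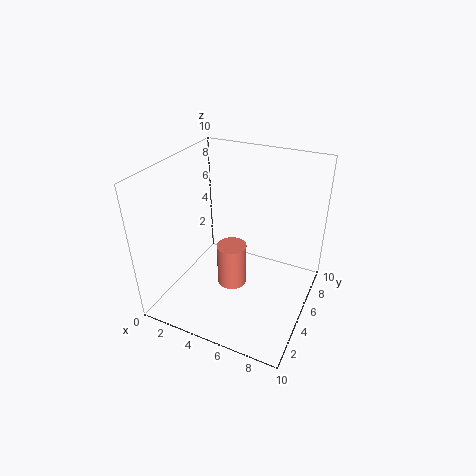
a = 5; b = 4; c = 2; s = 1; col = 'salmon'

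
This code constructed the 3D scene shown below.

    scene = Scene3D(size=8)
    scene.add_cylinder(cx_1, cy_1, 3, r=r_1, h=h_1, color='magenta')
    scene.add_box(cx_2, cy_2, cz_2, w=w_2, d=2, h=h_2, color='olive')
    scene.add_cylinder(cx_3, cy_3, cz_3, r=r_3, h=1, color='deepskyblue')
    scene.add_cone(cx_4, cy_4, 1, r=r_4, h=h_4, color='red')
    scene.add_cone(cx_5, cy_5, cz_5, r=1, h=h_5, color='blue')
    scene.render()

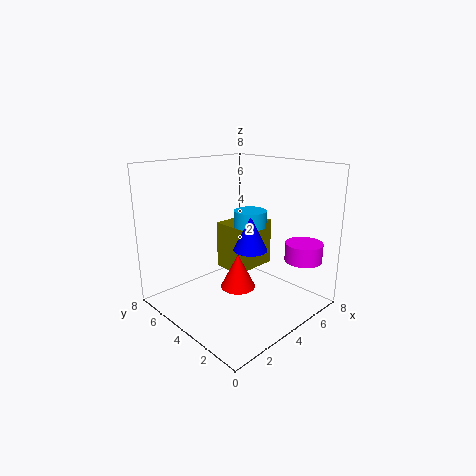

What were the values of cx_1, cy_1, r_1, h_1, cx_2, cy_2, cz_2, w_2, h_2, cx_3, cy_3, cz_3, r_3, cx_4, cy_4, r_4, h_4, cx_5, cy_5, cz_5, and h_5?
cx_1 = 6
cy_1 = 1
r_1 = 1
h_1 = 1
cx_2 = 5
cy_2 = 5
cz_2 = 1
w_2 = 3
h_2 = 3
cx_3 = 6
cy_3 = 5
cz_3 = 4
r_3 = 1
cx_4 = 4
cy_4 = 4
r_4 = 1
h_4 = 2
cx_5 = 5
cy_5 = 4
cz_5 = 3
h_5 = 2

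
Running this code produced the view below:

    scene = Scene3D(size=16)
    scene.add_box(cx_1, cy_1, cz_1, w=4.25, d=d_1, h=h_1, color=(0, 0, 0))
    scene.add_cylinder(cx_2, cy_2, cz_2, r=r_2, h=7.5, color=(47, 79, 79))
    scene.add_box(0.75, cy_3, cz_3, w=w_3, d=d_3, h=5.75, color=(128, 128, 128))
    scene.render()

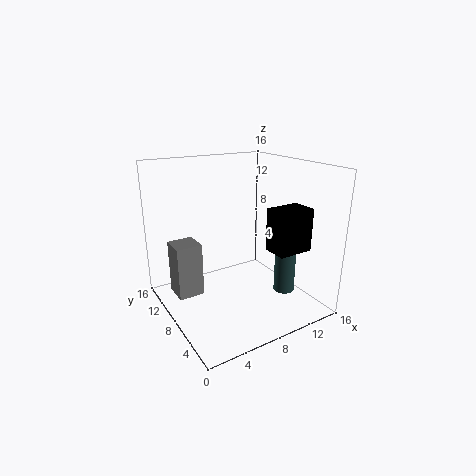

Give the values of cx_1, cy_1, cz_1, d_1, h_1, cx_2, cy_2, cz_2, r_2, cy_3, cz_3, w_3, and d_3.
cx_1 = 11.5, cy_1 = 4.5, cz_1 = 6, d_1 = 3, h_1 = 5, cx_2 = 13.75, cy_2 = 6.5, cz_2 = 0.5, r_2 = 1.25, cy_3 = 7.75, cz_3 = 2.5, w_3 = 2.75, d_3 = 2.75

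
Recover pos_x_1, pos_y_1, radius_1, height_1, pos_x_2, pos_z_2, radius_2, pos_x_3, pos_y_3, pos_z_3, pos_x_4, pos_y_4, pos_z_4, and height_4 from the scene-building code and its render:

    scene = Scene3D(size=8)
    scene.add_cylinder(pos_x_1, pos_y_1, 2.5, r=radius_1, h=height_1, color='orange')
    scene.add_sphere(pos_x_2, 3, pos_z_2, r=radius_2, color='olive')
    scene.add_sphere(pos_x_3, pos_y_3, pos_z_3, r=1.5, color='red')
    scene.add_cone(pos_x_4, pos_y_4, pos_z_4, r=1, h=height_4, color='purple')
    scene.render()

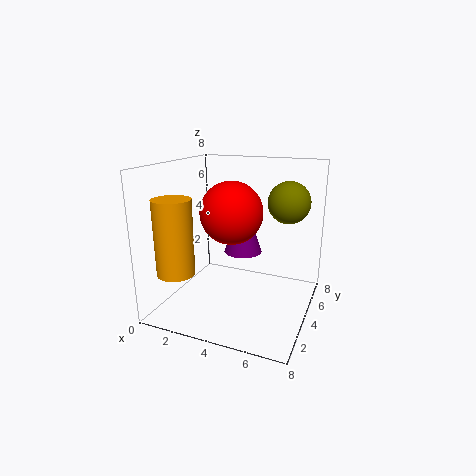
pos_x_1 = 1.5; pos_y_1 = 1.5; radius_1 = 1; height_1 = 4; pos_x_2 = 7; pos_z_2 = 6.5; radius_2 = 1; pos_x_3 = 4.5; pos_y_3 = 2; pos_z_3 = 6; pos_x_4 = 4.5; pos_y_4 = 3.5; pos_z_4 = 3.5; height_4 = 3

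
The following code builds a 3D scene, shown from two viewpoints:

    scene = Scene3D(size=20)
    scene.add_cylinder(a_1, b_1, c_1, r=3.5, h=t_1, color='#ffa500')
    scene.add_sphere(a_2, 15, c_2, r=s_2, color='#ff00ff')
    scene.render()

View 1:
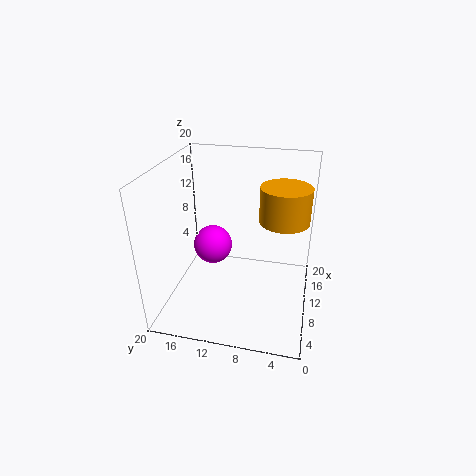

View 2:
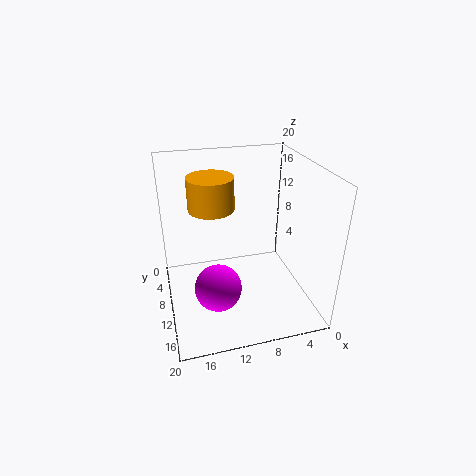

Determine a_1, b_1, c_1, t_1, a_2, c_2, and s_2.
a_1 = 12.5, b_1 = 4, c_1 = 12, t_1 = 5, a_2 = 14, c_2 = 6, s_2 = 3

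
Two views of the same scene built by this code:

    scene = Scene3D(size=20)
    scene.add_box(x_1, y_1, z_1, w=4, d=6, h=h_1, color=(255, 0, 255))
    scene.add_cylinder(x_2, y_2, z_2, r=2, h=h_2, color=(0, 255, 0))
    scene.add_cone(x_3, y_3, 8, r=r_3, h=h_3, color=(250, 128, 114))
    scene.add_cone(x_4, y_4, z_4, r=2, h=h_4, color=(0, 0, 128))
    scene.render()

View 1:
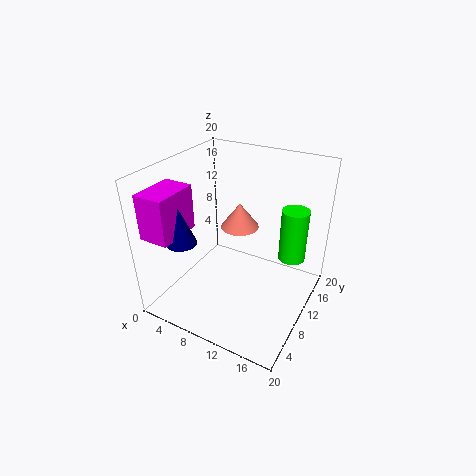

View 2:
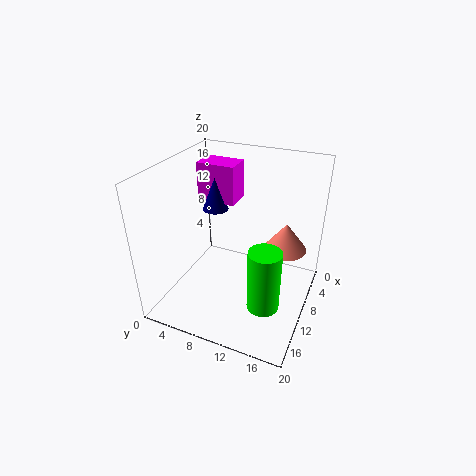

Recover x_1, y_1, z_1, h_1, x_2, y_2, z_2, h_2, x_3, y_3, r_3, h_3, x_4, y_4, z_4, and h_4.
x_1 = 1, y_1 = 1, z_1 = 12, h_1 = 6, x_2 = 16, y_2 = 16, z_2 = 5, h_2 = 8, x_3 = 7, y_3 = 16, r_3 = 3, h_3 = 4, x_4 = 5, y_4 = 4, z_4 = 11, h_4 = 5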